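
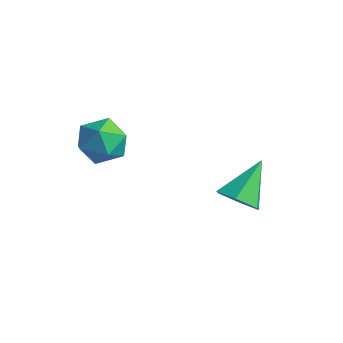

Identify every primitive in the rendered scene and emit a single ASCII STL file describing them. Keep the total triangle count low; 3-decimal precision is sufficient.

solid 
facet normal 0.262 0.832 0.489
outer loop
vertex -0.587 0.752 3.07
vertex -0.872 0.324 3.951
vertex 0.086 0.218 3.619
endloop
endfacet
facet normal 0.665 0.741 -0.094
outer loop
vertex -0.587 0.752 3.07
vertex 0.086 0.218 3.619
vertex 0.058 0.115 2.605
endloop
endfacet
facet normal 0.231 0.715 -0.659
outer loop
vertex -0.587 0.752 3.07
vertex 0.058 0.115 2.605
vertex -0.917 0.158 2.31
endloop
endfacet
facet normal -0.440 0.790 -0.427
outer loop
vertex -0.587 0.752 3.07
vertex -0.917 0.158 2.31
vertex -1.492 0.287 3.142
endloop
endfacet
facet normal -0.420 0.862 0.283
outer loop
vertex -0.587 0.752 3.07
vertex -1.492 0.287 3.142
vertex -0.872 0.324 3.951
endloop
endfacet
facet normal 0.993 0.110 -0.039
outer loop
vertex 0.058 0.115 2.605
vertex 0.086 0.218 3.619
vertex 0.172 -0.707 3.198
endloop
endfacet
facet normal 0.342 0.257 0.904
outer loop
vertex 0.086 0.218 3.619
vertex -0.872 0.324 3.951
vertex -0.403 -0.578 4.03
endloop
endfacet
facet normal -0.762 0.306 0.570
outer loop
vertex -0.872 0.324 3.951
vertex -1.492 0.287 3.142
vertex -1.378 -0.535 3.735
endloop
endfacet
facet normal -0.794 0.189 -0.578
outer loop
vertex -1.492 0.287 3.142
vertex -0.917 0.158 2.31
vertex -1.406 -0.638 2.721
endloop
endfacet
facet normal 0.292 0.068 -0.954
outer loop
vertex -0.917 0.158 2.31
vertex 0.058 0.115 2.605
vertex -0.448 -0.744 2.389
endloop
endfacet
facet normal 0.440 -0.790 0.427
outer loop
vertex -0.733 -1.172 3.27
vertex 0.172 -0.707 3.198
vertex -0.403 -0.578 4.03
endloop
endfacet
facet normal -0.231 -0.715 0.659
outer loop
vertex -0.733 -1.172 3.27
vertex -0.403 -0.578 4.03
vertex -1.378 -0.535 3.735
endloop
endfacet
facet normal -0.665 -0.741 0.094
outer loop
vertex -0.733 -1.172 3.27
vertex -1.378 -0.535 3.735
vertex -1.406 -0.638 2.721
endloop
endfacet
facet normal -0.262 -0.832 -0.489
outer loop
vertex -0.733 -1.172 3.27
vertex -1.406 -0.638 2.721
vertex -0.448 -0.744 2.389
endloop
endfacet
facet normal 0.420 -0.862 -0.283
outer loop
vertex -0.733 -1.172 3.27
vertex -0.448 -0.744 2.389
vertex 0.172 -0.707 3.198
endloop
endfacet
facet normal 0.794 -0.189 0.578
outer loop
vertex -0.403 -0.578 4.03
vertex 0.172 -0.707 3.198
vertex 0.086 0.218 3.619
endloop
endfacet
facet normal -0.292 -0.068 0.954
outer loop
vertex -1.378 -0.535 3.735
vertex -0.403 -0.578 4.03
vertex -0.872 0.324 3.951
endloop
endfacet
facet normal -0.993 -0.110 0.039
outer loop
vertex -1.406 -0.638 2.721
vertex -1.378 -0.535 3.735
vertex -1.492 0.287 3.142
endloop
endfacet
facet normal -0.342 -0.257 -0.904
outer loop
vertex -0.448 -0.744 2.389
vertex -1.406 -0.638 2.721
vertex -0.917 0.158 2.31
endloop
endfacet
facet normal 0.762 -0.306 -0.570
outer loop
vertex 0.172 -0.707 3.198
vertex -0.448 -0.744 2.389
vertex 0.058 0.115 2.605
endloop
endfacet
facet normal 0.110 -0.750 -0.653
outer loop
vertex 2.896 2.631 0.505
vertex 2.524 3.138 -0.14
vertex 3.414 3.156 -0.011
endloop
endfacet
facet normal 0.708 -0.005 0.706
outer loop
vertex 2.896 2.631 0.505
vertex 3.414 3.156 -0.011
vertex 2.316 4.562 1.1
endloop
endfacet
facet normal 0.110 -0.750 -0.652
outer loop
vertex 3.414 3.156 -0.011
vertex 2.524 3.138 -0.14
vertex 3.042 3.662 -0.656
endloop
endfacet
facet normal 0.795 0.607 0.018
outer loop
vertex 3.414 3.156 -0.011
vertex 3.042 3.662 -0.656
vertex 2.316 4.562 1.1
endloop
endfacet
facet normal 0.109 -0.750 -0.652
outer loop
vertex 3.042 3.662 -0.656
vertex 2.524 3.138 -0.14
vertex 2.152 3.644 -0.784
endloop
endfacet
facet normal 0.045 0.896 -0.441
outer loop
vertex 3.042 3.662 -0.656
vertex 2.152 3.644 -0.784
vertex 2.316 4.562 1.1
endloop
endfacet
facet normal 0.110 -0.750 -0.653
outer loop
vertex 2.152 3.644 -0.784
vertex 2.524 3.138 -0.14
vertex 1.633 3.119 -0.268
endloop
endfacet
facet normal -0.791 0.574 -0.211
outer loop
vertex 2.152 3.644 -0.784
vertex 1.633 3.119 -0.268
vertex 2.316 4.562 1.1
endloop
endfacet
facet normal 0.110 -0.750 -0.653
outer loop
vertex 1.633 3.119 -0.268
vertex 2.524 3.138 -0.14
vertex 2.005 2.613 0.376
endloop
endfacet
facet normal -0.878 -0.037 0.478
outer loop
vertex 1.633 3.119 -0.268
vertex 2.005 2.613 0.376
vertex 2.316 4.562 1.1
endloop
endfacet
facet normal 0.110 -0.750 -0.653
outer loop
vertex 2.005 2.613 0.376
vertex 2.524 3.138 -0.14
vertex 2.896 2.631 0.505
endloop
endfacet
facet normal -0.129 -0.327 0.936
outer loop
vertex 2.005 2.613 0.376
vertex 2.896 2.631 0.505
vertex 2.316 4.562 1.1
endloop
endfacet

endsolid


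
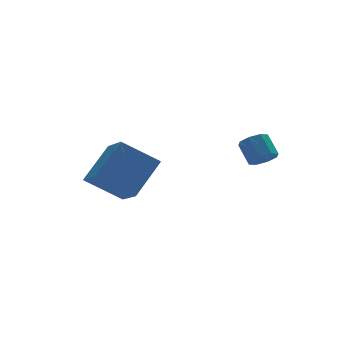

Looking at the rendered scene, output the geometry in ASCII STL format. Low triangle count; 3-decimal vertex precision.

solid 
facet normal -0.748 0.350 0.564
outer loop
vertex -2.895 1.355 0.744
vertex -2.804 2.942 -0.121
vertex -4.272 0.671 -0.657
endloop
endfacet
facet normal -0.051 -0.877 0.478
outer loop
vertex -2.836 -0.002 -1.739
vertex -2.895 1.355 0.744
vertex -4.272 0.671 -0.657
endloop
endfacet
facet normal -0.748 0.350 0.564
outer loop
vertex -4.272 0.671 -0.657
vertex -2.804 2.942 -0.121
vertex -4.181 2.258 -1.522
endloop
endfacet
facet normal -0.662 -0.329 -0.674
outer loop
vertex -4.181 2.258 -1.522
vertex -2.836 -0.002 -1.739
vertex -4.272 0.671 -0.657
endloop
endfacet
facet normal 0.662 0.329 0.674
outer loop
vertex -2.895 1.355 0.744
vertex -1.368 2.269 -1.203
vertex -2.804 2.942 -0.121
endloop
endfacet
facet normal -0.051 -0.877 0.478
outer loop
vertex -1.459 0.682 -0.338
vertex -2.895 1.355 0.744
vertex -2.836 -0.002 -1.739
endloop
endfacet
facet normal 0.662 0.329 0.674
outer loop
vertex -1.459 0.682 -0.338
vertex -1.368 2.269 -1.203
vertex -2.895 1.355 0.744
endloop
endfacet
facet normal 0.051 0.877 -0.478
outer loop
vertex -2.804 2.942 -0.121
vertex -1.368 2.269 -1.203
vertex -4.181 2.258 -1.522
endloop
endfacet
facet normal -0.662 -0.329 -0.674
outer loop
vertex -2.745 1.585 -2.604
vertex -2.836 -0.002 -1.739
vertex -4.181 2.258 -1.522
endloop
endfacet
facet normal 0.051 0.877 -0.478
outer loop
vertex -4.181 2.258 -1.522
vertex -1.368 2.269 -1.203
vertex -2.745 1.585 -2.604
endloop
endfacet
facet normal 0.748 -0.350 -0.564
outer loop
vertex -2.745 1.585 -2.604
vertex -1.459 0.682 -0.338
vertex -2.836 -0.002 -1.739
endloop
endfacet
facet normal 0.748 -0.350 -0.564
outer loop
vertex -1.368 2.269 -1.203
vertex -1.459 0.682 -0.338
vertex -2.745 1.585 -2.604
endloop
endfacet
facet normal 0.074 -0.714 -0.697
outer loop
vertex 1.644 -3.451 1.149
vertex 1.13 -3.225 0.863
vertex 1.749 -3.117 0.818
endloop
endfacet
facet normal 0.973 -0.101 0.207
outer loop
vertex 1.644 -3.451 1.149
vertex 1.749 -3.117 0.818
vertex 1.564 -2.681 1.902
endloop
endfacet
facet normal 0.973 -0.101 0.207
outer loop
vertex 1.564 -2.681 1.902
vertex 1.749 -3.117 0.818
vertex 1.669 -2.347 1.572
endloop
endfacet
facet normal -0.074 0.713 0.698
outer loop
vertex 1.564 -2.681 1.902
vertex 1.669 -2.347 1.572
vertex 1.05 -2.455 1.617
endloop
endfacet
facet normal 0.074 -0.713 -0.698
outer loop
vertex 1.749 -3.117 0.818
vertex 1.13 -3.225 0.863
vertex 1.492 -2.846 0.514
endloop
endfacet
facet normal 0.842 0.419 -0.339
outer loop
vertex 1.749 -3.117 0.818
vertex 1.492 -2.846 0.514
vertex 1.669 -2.347 1.572
endloop
endfacet
facet normal 0.843 0.418 -0.338
outer loop
vertex 1.669 -2.347 1.572
vertex 1.492 -2.846 0.514
vertex 1.412 -2.076 1.267
endloop
endfacet
facet normal -0.074 0.714 0.696
outer loop
vertex 1.669 -2.347 1.572
vertex 1.412 -2.076 1.267
vertex 1.05 -2.455 1.617
endloop
endfacet
facet normal 0.074 -0.713 -0.697
outer loop
vertex 1.492 -2.846 0.514
vertex 1.13 -3.225 0.863
vertex 1.022 -2.797 0.414
endloop
endfacet
facet normal 0.218 0.694 -0.686
outer loop
vertex 1.492 -2.846 0.514
vertex 1.022 -2.797 0.414
vertex 1.412 -2.076 1.267
endloop
endfacet
facet normal 0.219 0.694 -0.686
outer loop
vertex 1.412 -2.076 1.267
vertex 1.022 -2.797 0.414
vertex 0.943 -2.027 1.167
endloop
endfacet
facet normal -0.074 0.714 0.696
outer loop
vertex 1.412 -2.076 1.267
vertex 0.943 -2.027 1.167
vertex 1.05 -2.455 1.617
endloop
endfacet
facet normal 0.073 -0.713 -0.697
outer loop
vertex 1.022 -2.797 0.414
vertex 1.13 -3.225 0.863
vertex 0.616 -2.999 0.578
endloop
endfacet
facet normal -0.535 0.562 -0.631
outer loop
vertex 1.022 -2.797 0.414
vertex 0.616 -2.999 0.578
vertex 0.943 -2.027 1.167
endloop
endfacet
facet normal -0.534 0.562 -0.632
outer loop
vertex 0.943 -2.027 1.167
vertex 0.616 -2.999 0.578
vertex 0.536 -2.229 1.331
endloop
endfacet
facet normal -0.074 0.714 0.696
outer loop
vertex 0.943 -2.027 1.167
vertex 0.536 -2.229 1.331
vertex 1.05 -2.455 1.617
endloop
endfacet
facet normal 0.074 -0.713 -0.698
outer loop
vertex 0.616 -2.999 0.578
vertex 1.13 -3.225 0.863
vertex 0.511 -3.333 0.908
endloop
endfacet
facet normal -0.973 0.101 -0.207
outer loop
vertex 0.616 -2.999 0.578
vertex 0.511 -3.333 0.908
vertex 0.536 -2.229 1.331
endloop
endfacet
facet normal -0.973 0.101 -0.207
outer loop
vertex 0.536 -2.229 1.331
vertex 0.511 -3.333 0.908
vertex 0.431 -2.563 1.662
endloop
endfacet
facet normal -0.074 0.714 0.697
outer loop
vertex 0.536 -2.229 1.331
vertex 0.431 -2.563 1.662
vertex 1.05 -2.455 1.617
endloop
endfacet
facet normal 0.074 -0.714 -0.696
outer loop
vertex 0.511 -3.333 0.908
vertex 1.13 -3.225 0.863
vertex 0.768 -3.604 1.213
endloop
endfacet
facet normal -0.843 -0.419 0.338
outer loop
vertex 0.511 -3.333 0.908
vertex 0.768 -3.604 1.213
vertex 0.431 -2.563 1.662
endloop
endfacet
facet normal -0.842 -0.419 0.339
outer loop
vertex 0.431 -2.563 1.662
vertex 0.768 -3.604 1.213
vertex 0.688 -2.834 1.966
endloop
endfacet
facet normal -0.074 0.713 0.698
outer loop
vertex 0.431 -2.563 1.662
vertex 0.688 -2.834 1.966
vertex 1.05 -2.455 1.617
endloop
endfacet
facet normal 0.074 -0.714 -0.696
outer loop
vertex 0.768 -3.604 1.213
vertex 1.13 -3.225 0.863
vertex 1.237 -3.653 1.313
endloop
endfacet
facet normal -0.219 -0.694 0.686
outer loop
vertex 0.768 -3.604 1.213
vertex 1.237 -3.653 1.313
vertex 0.688 -2.834 1.966
endloop
endfacet
facet normal -0.218 -0.694 0.686
outer loop
vertex 0.688 -2.834 1.966
vertex 1.237 -3.653 1.313
vertex 1.158 -2.883 2.066
endloop
endfacet
facet normal -0.074 0.713 0.697
outer loop
vertex 0.688 -2.834 1.966
vertex 1.158 -2.883 2.066
vertex 1.05 -2.455 1.617
endloop
endfacet
facet normal 0.074 -0.714 -0.696
outer loop
vertex 1.237 -3.653 1.313
vertex 1.13 -3.225 0.863
vertex 1.644 -3.451 1.149
endloop
endfacet
facet normal 0.534 -0.563 0.631
outer loop
vertex 1.237 -3.653 1.313
vertex 1.644 -3.451 1.149
vertex 1.158 -2.883 2.066
endloop
endfacet
facet normal 0.535 -0.562 0.631
outer loop
vertex 1.158 -2.883 2.066
vertex 1.644 -3.451 1.149
vertex 1.564 -2.681 1.902
endloop
endfacet
facet normal -0.073 0.713 0.697
outer loop
vertex 1.158 -2.883 2.066
vertex 1.564 -2.681 1.902
vertex 1.05 -2.455 1.617
endloop
endfacet

endsolid


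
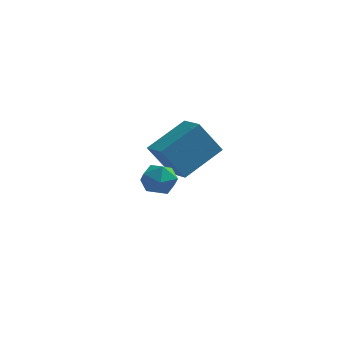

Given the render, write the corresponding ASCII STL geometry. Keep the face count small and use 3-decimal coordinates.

solid 
facet normal -0.897 -0.440 -0.043
outer loop
vertex 3.042 -2.224 2.195
vertex 3.389 -2.917 2.048
vertex 3.246 -2.698 2.792
endloop
endfacet
facet normal -0.908 0.117 0.403
outer loop
vertex 3.042 -2.224 2.195
vertex 3.246 -2.698 2.792
vertex 3.37 -1.92 2.845
endloop
endfacet
facet normal -0.717 0.696 0.036
outer loop
vertex 3.042 -2.224 2.195
vertex 3.37 -1.92 2.845
vertex 3.588 -1.659 2.134
endloop
endfacet
facet normal -0.587 0.499 -0.637
outer loop
vertex 3.042 -2.224 2.195
vertex 3.588 -1.659 2.134
vertex 3.6 -2.275 1.641
endloop
endfacet
facet normal -0.699 -0.205 -0.685
outer loop
vertex 3.042 -2.224 2.195
vertex 3.6 -2.275 1.641
vertex 3.389 -2.917 2.048
endloop
endfacet
facet normal -0.416 0.004 0.909
outer loop
vertex 3.37 -1.92 2.845
vertex 3.246 -2.698 2.792
vertex 3.92 -2.425 3.099
endloop
endfacet
facet normal -0.398 -0.898 0.188
outer loop
vertex 3.246 -2.698 2.792
vertex 3.389 -2.917 2.048
vertex 3.932 -3.041 2.606
endloop
endfacet
facet normal -0.079 -0.515 -0.853
outer loop
vertex 3.389 -2.917 2.048
vertex 3.6 -2.275 1.641
vertex 4.15 -2.78 1.895
endloop
endfacet
facet normal 0.101 0.623 -0.776
outer loop
vertex 3.6 -2.275 1.641
vertex 3.588 -1.659 2.134
vertex 4.274 -2.002 1.948
endloop
endfacet
facet normal -0.107 0.944 0.314
outer loop
vertex 3.588 -1.659 2.134
vertex 3.37 -1.92 2.845
vertex 4.131 -1.783 2.692
endloop
endfacet
facet normal 0.587 -0.499 0.637
outer loop
vertex 4.478 -2.476 2.545
vertex 3.92 -2.425 3.099
vertex 3.932 -3.041 2.606
endloop
endfacet
facet normal 0.717 -0.696 -0.036
outer loop
vertex 4.478 -2.476 2.545
vertex 3.932 -3.041 2.606
vertex 4.15 -2.78 1.895
endloop
endfacet
facet normal 0.908 -0.117 -0.403
outer loop
vertex 4.478 -2.476 2.545
vertex 4.15 -2.78 1.895
vertex 4.274 -2.002 1.948
endloop
endfacet
facet normal 0.897 0.440 0.043
outer loop
vertex 4.478 -2.476 2.545
vertex 4.274 -2.002 1.948
vertex 4.131 -1.783 2.692
endloop
endfacet
facet normal 0.699 0.205 0.685
outer loop
vertex 4.478 -2.476 2.545
vertex 4.131 -1.783 2.692
vertex 3.92 -2.425 3.099
endloop
endfacet
facet normal -0.101 -0.623 0.776
outer loop
vertex 3.932 -3.041 2.606
vertex 3.92 -2.425 3.099
vertex 3.246 -2.698 2.792
endloop
endfacet
facet normal 0.107 -0.944 -0.314
outer loop
vertex 4.15 -2.78 1.895
vertex 3.932 -3.041 2.606
vertex 3.389 -2.917 2.048
endloop
endfacet
facet normal 0.416 -0.004 -0.909
outer loop
vertex 4.274 -2.002 1.948
vertex 4.15 -2.78 1.895
vertex 3.6 -2.275 1.641
endloop
endfacet
facet normal 0.398 0.898 -0.188
outer loop
vertex 4.131 -1.783 2.692
vertex 4.274 -2.002 1.948
vertex 3.588 -1.659 2.134
endloop
endfacet
facet normal 0.079 0.515 0.853
outer loop
vertex 3.92 -2.425 3.099
vertex 4.131 -1.783 2.692
vertex 3.37 -1.92 2.845
endloop
endfacet
facet normal -0.537 -0.089 0.839
outer loop
vertex 3.239 0.865 2.014
vertex 4.488 2.192 2.954
vertex 2.504 1.82 1.644
endloop
endfacet
facet normal -0.610 -0.647 -0.458
outer loop
vertex 3.412 1.968 0.226
vertex 3.239 0.865 2.014
vertex 2.504 1.82 1.644
endloop
endfacet
facet normal -0.537 -0.088 0.839
outer loop
vertex 2.504 1.82 1.644
vertex 4.488 2.192 2.954
vertex 3.753 3.146 2.583
endloop
endfacet
facet normal -0.583 0.757 -0.294
outer loop
vertex 3.753 3.146 2.583
vertex 3.412 1.968 0.226
vertex 2.504 1.82 1.644
endloop
endfacet
facet normal 0.583 -0.757 0.294
outer loop
vertex 3.239 0.865 2.014
vertex 5.396 2.34 1.536
vertex 4.488 2.192 2.954
endloop
endfacet
facet normal -0.609 -0.647 -0.458
outer loop
vertex 4.147 1.014 0.597
vertex 3.239 0.865 2.014
vertex 3.412 1.968 0.226
endloop
endfacet
facet normal 0.583 -0.757 0.294
outer loop
vertex 4.147 1.014 0.597
vertex 5.396 2.34 1.536
vertex 3.239 0.865 2.014
endloop
endfacet
facet normal 0.609 0.647 0.458
outer loop
vertex 4.488 2.192 2.954
vertex 5.396 2.34 1.536
vertex 3.753 3.146 2.583
endloop
endfacet
facet normal -0.583 0.757 -0.294
outer loop
vertex 4.661 3.295 1.166
vertex 3.412 1.968 0.226
vertex 3.753 3.146 2.583
endloop
endfacet
facet normal 0.609 0.647 0.459
outer loop
vertex 3.753 3.146 2.583
vertex 5.396 2.34 1.536
vertex 4.661 3.295 1.166
endloop
endfacet
facet normal 0.538 0.088 -0.839
outer loop
vertex 4.661 3.295 1.166
vertex 4.147 1.014 0.597
vertex 3.412 1.968 0.226
endloop
endfacet
facet normal 0.537 0.088 -0.839
outer loop
vertex 5.396 2.34 1.536
vertex 4.147 1.014 0.597
vertex 4.661 3.295 1.166
endloop
endfacet

endsolid


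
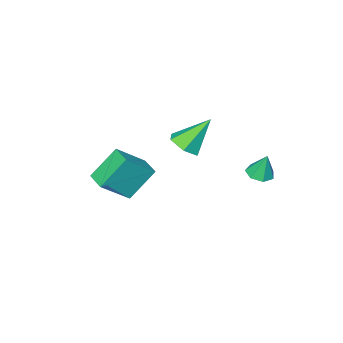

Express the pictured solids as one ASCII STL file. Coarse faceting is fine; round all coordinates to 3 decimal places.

solid 
facet normal 0.556 -0.294 -0.777
outer loop
vertex -1.665 -2.765 -2.406
vertex -2.376 -2.548 -2.997
vertex -1.724 -1.893 -2.778
endloop
endfacet
facet normal 0.569 0.355 0.742
outer loop
vertex -1.665 -2.765 -2.406
vertex -1.724 -1.893 -2.778
vertex -3.544 -1.932 -1.363
endloop
endfacet
facet normal 0.556 -0.293 -0.778
outer loop
vertex -1.724 -1.893 -2.778
vertex -2.376 -2.548 -2.997
vertex -2.436 -1.676 -3.368
endloop
endfacet
facet normal 0.133 0.971 0.197
outer loop
vertex -1.724 -1.893 -2.778
vertex -2.436 -1.676 -3.368
vertex -3.544 -1.932 -1.363
endloop
endfacet
facet normal 0.556 -0.293 -0.778
outer loop
vertex -2.436 -1.676 -3.368
vertex -2.376 -2.548 -2.997
vertex -3.088 -2.331 -3.587
endloop
endfacet
facet normal -0.639 0.723 -0.261
outer loop
vertex -2.436 -1.676 -3.368
vertex -3.088 -2.331 -3.587
vertex -3.544 -1.932 -1.363
endloop
endfacet
facet normal 0.555 -0.294 -0.778
outer loop
vertex -3.088 -2.331 -3.587
vertex -2.376 -2.548 -2.997
vertex -3.029 -3.203 -3.215
endloop
endfacet
facet normal -0.975 -0.140 -0.175
outer loop
vertex -3.088 -2.331 -3.587
vertex -3.029 -3.203 -3.215
vertex -3.544 -1.932 -1.363
endloop
endfacet
facet normal 0.555 -0.294 -0.778
outer loop
vertex -3.029 -3.203 -3.215
vertex -2.376 -2.548 -2.997
vertex -2.317 -3.421 -2.625
endloop
endfacet
facet normal -0.538 -0.757 0.370
outer loop
vertex -3.029 -3.203 -3.215
vertex -2.317 -3.421 -2.625
vertex -3.544 -1.932 -1.363
endloop
endfacet
facet normal 0.556 -0.294 -0.777
outer loop
vertex -2.317 -3.421 -2.625
vertex -2.376 -2.548 -2.997
vertex -1.665 -2.765 -2.406
endloop
endfacet
facet normal 0.234 -0.509 0.828
outer loop
vertex -2.317 -3.421 -2.625
vertex -1.665 -2.765 -2.406
vertex -3.544 -1.932 -1.363
endloop
endfacet
facet normal 0.080 -0.263 -0.962
outer loop
vertex -2.116 3.174 -2.528
vertex -2.486 2.571 -2.394
vertex -2.736 3.216 -2.591
endloop
endfacet
facet normal 0.048 0.982 0.183
outer loop
vertex -2.116 3.174 -2.528
vertex -2.736 3.216 -2.591
vertex -2.594 2.929 -1.086
endloop
endfacet
facet normal 0.080 -0.263 -0.962
outer loop
vertex -2.736 3.216 -2.591
vertex -2.486 2.571 -2.394
vertex -3.168 2.773 -2.506
endloop
endfacet
facet normal -0.682 0.704 0.199
outer loop
vertex -2.736 3.216 -2.591
vertex -3.168 2.773 -2.506
vertex -2.594 2.929 -1.086
endloop
endfacet
facet normal 0.080 -0.263 -0.961
outer loop
vertex -3.168 2.773 -2.506
vertex -2.486 2.571 -2.394
vertex -3.086 2.177 -2.336
endloop
endfacet
facet normal -0.926 -0.020 0.377
outer loop
vertex -3.168 2.773 -2.506
vertex -3.086 2.177 -2.336
vertex -2.594 2.929 -1.086
endloop
endfacet
facet normal 0.081 -0.264 -0.961
outer loop
vertex -3.086 2.177 -2.336
vertex -2.486 2.571 -2.394
vertex -2.552 1.878 -2.209
endloop
endfacet
facet normal -0.498 -0.642 0.582
outer loop
vertex -3.086 2.177 -2.336
vertex -2.552 1.878 -2.209
vertex -2.594 2.929 -1.086
endloop
endfacet
facet normal 0.079 -0.264 -0.961
outer loop
vertex -2.552 1.878 -2.209
vertex -2.486 2.571 -2.394
vertex -1.968 2.101 -2.222
endloop
endfacet
facet normal 0.280 -0.696 0.661
outer loop
vertex -2.552 1.878 -2.209
vertex -1.968 2.101 -2.222
vertex -2.594 2.929 -1.086
endloop
endfacet
facet normal 0.080 -0.264 -0.961
outer loop
vertex -1.968 2.101 -2.222
vertex -2.486 2.571 -2.394
vertex -1.774 2.678 -2.364
endloop
endfacet
facet normal 0.821 -0.140 0.554
outer loop
vertex -1.968 2.101 -2.222
vertex -1.774 2.678 -2.364
vertex -2.594 2.929 -1.086
endloop
endfacet
facet normal 0.080 -0.263 -0.962
outer loop
vertex -1.774 2.678 -2.364
vertex -2.486 2.571 -2.394
vertex -2.116 3.174 -2.528
endloop
endfacet
facet normal 0.717 0.607 0.341
outer loop
vertex -1.774 2.678 -2.364
vertex -2.116 3.174 -2.528
vertex -2.594 2.929 -1.086
endloop
endfacet
facet normal -0.627 0.196 0.754
outer loop
vertex 2.711 -1.643 -0.476
vertex 3.042 -0.532 -0.49
vertex 1.297 -1.239 -1.757
endloop
endfacet
facet normal -0.285 -0.958 0.013
outer loop
vertex 2.538 -1.628 -3.25
vertex 2.711 -1.643 -0.476
vertex 1.297 -1.239 -1.757
endloop
endfacet
facet normal -0.627 0.196 0.754
outer loop
vertex 1.297 -1.239 -1.757
vertex 3.042 -0.532 -0.49
vertex 1.628 -0.127 -1.771
endloop
endfacet
facet normal -0.725 0.208 -0.657
outer loop
vertex 1.628 -0.127 -1.771
vertex 2.538 -1.628 -3.25
vertex 1.297 -1.239 -1.757
endloop
endfacet
facet normal 0.725 -0.208 0.657
outer loop
vertex 2.711 -1.643 -0.476
vertex 4.283 -0.921 -1.983
vertex 3.042 -0.532 -0.49
endloop
endfacet
facet normal -0.286 -0.958 0.013
outer loop
vertex 3.952 -2.033 -1.969
vertex 2.711 -1.643 -0.476
vertex 2.538 -1.628 -3.25
endloop
endfacet
facet normal 0.725 -0.208 0.657
outer loop
vertex 3.952 -2.033 -1.969
vertex 4.283 -0.921 -1.983
vertex 2.711 -1.643 -0.476
endloop
endfacet
facet normal 0.286 0.958 -0.012
outer loop
vertex 3.042 -0.532 -0.49
vertex 4.283 -0.921 -1.983
vertex 1.628 -0.127 -1.771
endloop
endfacet
facet normal -0.725 0.208 -0.657
outer loop
vertex 2.869 -0.517 -3.264
vertex 2.538 -1.628 -3.25
vertex 1.628 -0.127 -1.771
endloop
endfacet
facet normal 0.286 0.958 -0.013
outer loop
vertex 1.628 -0.127 -1.771
vertex 4.283 -0.921 -1.983
vertex 2.869 -0.517 -3.264
endloop
endfacet
facet normal 0.627 -0.196 -0.754
outer loop
vertex 2.869 -0.517 -3.264
vertex 3.952 -2.033 -1.969
vertex 2.538 -1.628 -3.25
endloop
endfacet
facet normal 0.627 -0.196 -0.754
outer loop
vertex 4.283 -0.921 -1.983
vertex 3.952 -2.033 -1.969
vertex 2.869 -0.517 -3.264
endloop
endfacet

endsolid


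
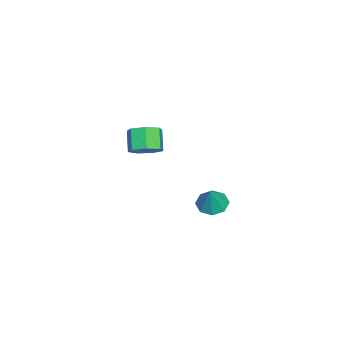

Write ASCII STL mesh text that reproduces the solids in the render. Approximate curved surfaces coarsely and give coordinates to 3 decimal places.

solid 
facet normal -0.495 -0.030 -0.868
outer loop
vertex 3.948 1.905 0.017
vertex 3.306 2.377 0.367
vertex 4.042 2.56 -0.059
endloop
endfacet
facet normal 0.989 -0.145 -0.029
outer loop
vertex 3.948 1.905 0.017
vertex 4.042 2.56 -0.059
vertex 4.074 2.423 1.713
endloop
endfacet
facet normal -0.495 -0.030 -0.868
outer loop
vertex 4.042 2.56 -0.059
vertex 3.306 2.377 0.367
vertex 3.705 3.107 0.114
endloop
endfacet
facet normal 0.855 0.519 0.025
outer loop
vertex 4.042 2.56 -0.059
vertex 3.705 3.107 0.114
vertex 4.074 2.423 1.713
endloop
endfacet
facet normal -0.496 -0.030 -0.868
outer loop
vertex 3.705 3.107 0.114
vertex 3.306 2.377 0.367
vertex 3.134 3.227 0.436
endloop
endfacet
facet normal 0.354 0.887 0.298
outer loop
vertex 3.705 3.107 0.114
vertex 3.134 3.227 0.436
vertex 4.074 2.423 1.713
endloop
endfacet
facet normal -0.495 -0.030 -0.868
outer loop
vertex 3.134 3.227 0.436
vertex 3.306 2.377 0.367
vertex 2.664 2.848 0.717
endloop
endfacet
facet normal -0.222 0.743 0.631
outer loop
vertex 3.134 3.227 0.436
vertex 2.664 2.848 0.717
vertex 4.074 2.423 1.713
endloop
endfacet
facet normal -0.495 -0.030 -0.868
outer loop
vertex 2.664 2.848 0.717
vertex 3.306 2.377 0.367
vertex 2.57 2.193 0.793
endloop
endfacet
facet normal -0.533 0.173 0.828
outer loop
vertex 2.664 2.848 0.717
vertex 2.57 2.193 0.793
vertex 4.074 2.423 1.713
endloop
endfacet
facet normal -0.495 -0.031 -0.868
outer loop
vertex 2.57 2.193 0.793
vertex 3.306 2.377 0.367
vertex 2.908 1.646 0.62
endloop
endfacet
facet normal -0.399 -0.491 0.774
outer loop
vertex 2.57 2.193 0.793
vertex 2.908 1.646 0.62
vertex 4.074 2.423 1.713
endloop
endfacet
facet normal -0.496 -0.030 -0.868
outer loop
vertex 2.908 1.646 0.62
vertex 3.306 2.377 0.367
vertex 3.478 1.527 0.298
endloop
endfacet
facet normal 0.103 -0.859 0.501
outer loop
vertex 2.908 1.646 0.62
vertex 3.478 1.527 0.298
vertex 4.074 2.423 1.713
endloop
endfacet
facet normal -0.495 -0.030 -0.868
outer loop
vertex 3.478 1.527 0.298
vertex 3.306 2.377 0.367
vertex 3.948 1.905 0.017
endloop
endfacet
facet normal 0.677 -0.716 0.169
outer loop
vertex 3.478 1.527 0.298
vertex 3.948 1.905 0.017
vertex 4.074 2.423 1.713
endloop
endfacet
facet normal 0.617 0.214 -0.757
outer loop
vertex -2.392 -3.522 0.026
vertex -3.086 -2.943 -0.376
vertex -2.378 -2.698 0.27
endloop
endfacet
facet normal 0.787 -0.188 0.588
outer loop
vertex -2.392 -3.522 0.026
vertex -2.378 -2.698 0.27
vertex -3.299 -3.836 1.139
endloop
endfacet
facet normal 0.787 -0.188 0.588
outer loop
vertex -3.299 -3.836 1.139
vertex -2.378 -2.698 0.27
vertex -3.285 -3.013 1.383
endloop
endfacet
facet normal -0.617 -0.214 0.757
outer loop
vertex -3.299 -3.836 1.139
vertex -3.285 -3.013 1.383
vertex -3.994 -3.257 0.736
endloop
endfacet
facet normal 0.617 0.213 -0.757
outer loop
vertex -2.378 -2.698 0.27
vertex -3.086 -2.943 -0.376
vertex -2.897 -2.059 0.027
endloop
endfacet
facet normal 0.503 0.633 0.589
outer loop
vertex -2.378 -2.698 0.27
vertex -2.897 -2.059 0.027
vertex -3.285 -3.013 1.383
endloop
endfacet
facet normal 0.503 0.632 0.589
outer loop
vertex -3.285 -3.013 1.383
vertex -2.897 -2.059 0.027
vertex -3.805 -2.373 1.14
endloop
endfacet
facet normal -0.617 -0.214 0.757
outer loop
vertex -3.285 -3.013 1.383
vertex -3.805 -2.373 1.14
vertex -3.994 -3.257 0.736
endloop
endfacet
facet normal 0.617 0.213 -0.757
outer loop
vertex -2.897 -2.059 0.027
vertex -3.086 -2.943 -0.376
vertex -3.559 -2.085 -0.52
endloop
endfacet
facet normal -0.159 0.976 0.146
outer loop
vertex -2.897 -2.059 0.027
vertex -3.559 -2.085 -0.52
vertex -3.805 -2.373 1.14
endloop
endfacet
facet normal -0.159 0.976 0.146
outer loop
vertex -3.805 -2.373 1.14
vertex -3.559 -2.085 -0.52
vertex -4.467 -2.399 0.593
endloop
endfacet
facet normal -0.617 -0.214 0.757
outer loop
vertex -3.805 -2.373 1.14
vertex -4.467 -2.399 0.593
vertex -3.994 -3.257 0.736
endloop
endfacet
facet normal 0.618 0.213 -0.757
outer loop
vertex -3.559 -2.085 -0.52
vertex -3.086 -2.943 -0.376
vertex -3.865 -2.757 -0.959
endloop
endfacet
facet normal -0.701 0.585 -0.407
outer loop
vertex -3.559 -2.085 -0.52
vertex -3.865 -2.757 -0.959
vertex -4.467 -2.399 0.593
endloop
endfacet
facet normal -0.702 0.584 -0.407
outer loop
vertex -4.467 -2.399 0.593
vertex -3.865 -2.757 -0.959
vertex -4.772 -3.072 0.154
endloop
endfacet
facet normal -0.617 -0.214 0.757
outer loop
vertex -4.467 -2.399 0.593
vertex -4.772 -3.072 0.154
vertex -3.994 -3.257 0.736
endloop
endfacet
facet normal 0.618 0.215 -0.757
outer loop
vertex -3.865 -2.757 -0.959
vertex -3.086 -2.943 -0.376
vertex -3.584 -3.569 -0.96
endloop
endfacet
facet normal -0.716 -0.247 -0.653
outer loop
vertex -3.865 -2.757 -0.959
vertex -3.584 -3.569 -0.96
vertex -4.772 -3.072 0.154
endloop
endfacet
facet normal -0.716 -0.246 -0.653
outer loop
vertex -4.772 -3.072 0.154
vertex -3.584 -3.569 -0.96
vertex -4.492 -3.883 0.153
endloop
endfacet
facet normal -0.617 -0.214 0.757
outer loop
vertex -4.772 -3.072 0.154
vertex -4.492 -3.883 0.153
vertex -3.994 -3.257 0.736
endloop
endfacet
facet normal 0.618 0.214 -0.756
outer loop
vertex -3.584 -3.569 -0.96
vertex -3.086 -2.943 -0.376
vertex -2.929 -3.909 -0.521
endloop
endfacet
facet normal -0.191 -0.893 -0.407
outer loop
vertex -3.584 -3.569 -0.96
vertex -2.929 -3.909 -0.521
vertex -4.492 -3.883 0.153
endloop
endfacet
facet normal -0.191 -0.893 -0.408
outer loop
vertex -4.492 -3.883 0.153
vertex -2.929 -3.909 -0.521
vertex -3.836 -4.224 0.592
endloop
endfacet
facet normal -0.618 -0.214 0.757
outer loop
vertex -4.492 -3.883 0.153
vertex -3.836 -4.224 0.592
vertex -3.994 -3.257 0.736
endloop
endfacet
facet normal 0.617 0.214 -0.757
outer loop
vertex -2.929 -3.909 -0.521
vertex -3.086 -2.943 -0.376
vertex -2.392 -3.522 0.026
endloop
endfacet
facet normal 0.478 -0.867 0.144
outer loop
vertex -2.929 -3.909 -0.521
vertex -2.392 -3.522 0.026
vertex -3.836 -4.224 0.592
endloop
endfacet
facet normal 0.478 -0.866 0.145
outer loop
vertex -3.836 -4.224 0.592
vertex -2.392 -3.522 0.026
vertex -3.299 -3.836 1.139
endloop
endfacet
facet normal -0.617 -0.214 0.757
outer loop
vertex -3.836 -4.224 0.592
vertex -3.299 -3.836 1.139
vertex -3.994 -3.257 0.736
endloop
endfacet

endsolid


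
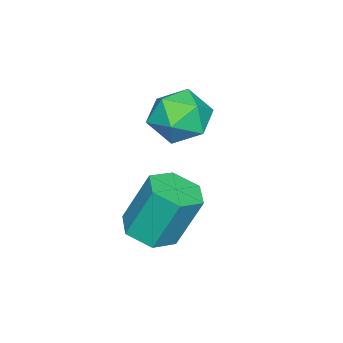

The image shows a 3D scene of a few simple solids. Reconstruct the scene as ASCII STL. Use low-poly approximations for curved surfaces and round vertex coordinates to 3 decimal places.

solid 
facet normal -0.045 0.972 0.232
outer loop
vertex -2.097 -2.778 2.108
vertex -2.958 -2.901 2.454
vertex -2.211 -2.999 3.01
endloop
endfacet
facet normal 0.627 0.734 0.259
outer loop
vertex -2.097 -2.778 2.108
vertex -2.211 -2.999 3.01
vertex -1.531 -3.404 2.511
endloop
endfacet
facet normal 0.794 0.471 -0.384
outer loop
vertex -2.097 -2.778 2.108
vertex -1.531 -3.404 2.511
vertex -1.857 -3.557 1.648
endloop
endfacet
facet normal 0.225 0.546 -0.807
outer loop
vertex -2.097 -2.778 2.108
vertex -1.857 -3.557 1.648
vertex -2.739 -3.246 1.612
endloop
endfacet
facet normal -0.294 0.855 -0.427
outer loop
vertex -2.097 -2.778 2.108
vertex -2.739 -3.246 1.612
vertex -2.958 -2.901 2.454
endloop
endfacet
facet normal 0.654 0.200 0.729
outer loop
vertex -1.531 -3.404 2.511
vertex -2.211 -2.999 3.01
vertex -2.041 -3.914 3.108
endloop
endfacet
facet normal -0.435 0.583 0.687
outer loop
vertex -2.211 -2.999 3.01
vertex -2.958 -2.901 2.454
vertex -2.923 -3.603 3.072
endloop
endfacet
facet normal -0.837 0.394 -0.379
outer loop
vertex -2.958 -2.901 2.454
vertex -2.739 -3.246 1.612
vertex -3.249 -3.756 2.209
endloop
endfacet
facet normal 0.003 -0.106 -0.994
outer loop
vertex -2.739 -3.246 1.612
vertex -1.857 -3.557 1.648
vertex -2.569 -4.161 1.71
endloop
endfacet
facet normal 0.924 -0.226 -0.309
outer loop
vertex -1.857 -3.557 1.648
vertex -1.531 -3.404 2.511
vertex -1.822 -4.259 2.266
endloop
endfacet
facet normal -0.225 -0.546 0.807
outer loop
vertex -2.683 -4.382 2.612
vertex -2.041 -3.914 3.108
vertex -2.923 -3.603 3.072
endloop
endfacet
facet normal -0.794 -0.471 0.384
outer loop
vertex -2.683 -4.382 2.612
vertex -2.923 -3.603 3.072
vertex -3.249 -3.756 2.209
endloop
endfacet
facet normal -0.627 -0.734 -0.259
outer loop
vertex -2.683 -4.382 2.612
vertex -3.249 -3.756 2.209
vertex -2.569 -4.161 1.71
endloop
endfacet
facet normal 0.045 -0.972 -0.232
outer loop
vertex -2.683 -4.382 2.612
vertex -2.569 -4.161 1.71
vertex -1.822 -4.259 2.266
endloop
endfacet
facet normal 0.294 -0.855 0.427
outer loop
vertex -2.683 -4.382 2.612
vertex -1.822 -4.259 2.266
vertex -2.041 -3.914 3.108
endloop
endfacet
facet normal -0.003 0.106 0.994
outer loop
vertex -2.923 -3.603 3.072
vertex -2.041 -3.914 3.108
vertex -2.211 -2.999 3.01
endloop
endfacet
facet normal -0.924 0.226 0.309
outer loop
vertex -3.249 -3.756 2.209
vertex -2.923 -3.603 3.072
vertex -2.958 -2.901 2.454
endloop
endfacet
facet normal -0.654 -0.200 -0.729
outer loop
vertex -2.569 -4.161 1.71
vertex -3.249 -3.756 2.209
vertex -2.739 -3.246 1.612
endloop
endfacet
facet normal 0.435 -0.583 -0.687
outer loop
vertex -1.822 -4.259 2.266
vertex -2.569 -4.161 1.71
vertex -1.857 -3.557 1.648
endloop
endfacet
facet normal 0.837 -0.394 0.379
outer loop
vertex -2.041 -3.914 3.108
vertex -1.822 -4.259 2.266
vertex -1.531 -3.404 2.511
endloop
endfacet
facet normal 0.147 -0.368 -0.918
outer loop
vertex 0.909 -2.713 -0.174
vertex 0.255 -3.133 -0.11
vertex 0.228 -2.411 -0.404
endloop
endfacet
facet normal 0.464 0.845 -0.265
outer loop
vertex 0.909 -2.713 -0.174
vertex 0.228 -2.411 -0.404
vertex 0.659 -2.087 1.386
endloop
endfacet
facet normal 0.464 0.845 -0.265
outer loop
vertex 0.659 -2.087 1.386
vertex 0.228 -2.411 -0.404
vertex -0.022 -1.785 1.156
endloop
endfacet
facet normal -0.147 0.368 0.918
outer loop
vertex 0.659 -2.087 1.386
vertex -0.022 -1.785 1.156
vertex 0.005 -2.507 1.45
endloop
endfacet
facet normal 0.147 -0.368 -0.918
outer loop
vertex 0.228 -2.411 -0.404
vertex 0.255 -3.133 -0.11
vertex -0.426 -2.831 -0.34
endloop
endfacet
facet normal -0.525 0.758 -0.388
outer loop
vertex 0.228 -2.411 -0.404
vertex -0.426 -2.831 -0.34
vertex -0.022 -1.785 1.156
endloop
endfacet
facet normal -0.525 0.758 -0.388
outer loop
vertex -0.022 -1.785 1.156
vertex -0.426 -2.831 -0.34
vertex -0.676 -2.205 1.22
endloop
endfacet
facet normal -0.147 0.368 0.918
outer loop
vertex -0.022 -1.785 1.156
vertex -0.676 -2.205 1.22
vertex 0.005 -2.507 1.45
endloop
endfacet
facet normal 0.147 -0.368 -0.918
outer loop
vertex -0.426 -2.831 -0.34
vertex 0.255 -3.133 -0.11
vertex -0.399 -3.553 -0.046
endloop
endfacet
facet normal -0.989 -0.087 -0.123
outer loop
vertex -0.426 -2.831 -0.34
vertex -0.399 -3.553 -0.046
vertex -0.676 -2.205 1.22
endloop
endfacet
facet normal -0.989 -0.087 -0.123
outer loop
vertex -0.676 -2.205 1.22
vertex -0.399 -3.553 -0.046
vertex -0.649 -2.927 1.514
endloop
endfacet
facet normal -0.147 0.368 0.918
outer loop
vertex -0.676 -2.205 1.22
vertex -0.649 -2.927 1.514
vertex 0.005 -2.507 1.45
endloop
endfacet
facet normal 0.147 -0.368 -0.918
outer loop
vertex -0.399 -3.553 -0.046
vertex 0.255 -3.133 -0.11
vertex 0.282 -3.855 0.184
endloop
endfacet
facet normal -0.464 -0.845 0.265
outer loop
vertex -0.399 -3.553 -0.046
vertex 0.282 -3.855 0.184
vertex -0.649 -2.927 1.514
endloop
endfacet
facet normal -0.464 -0.845 0.265
outer loop
vertex -0.649 -2.927 1.514
vertex 0.282 -3.855 0.184
vertex 0.032 -3.229 1.744
endloop
endfacet
facet normal -0.147 0.368 0.918
outer loop
vertex -0.649 -2.927 1.514
vertex 0.032 -3.229 1.744
vertex 0.005 -2.507 1.45
endloop
endfacet
facet normal 0.147 -0.368 -0.918
outer loop
vertex 0.282 -3.855 0.184
vertex 0.255 -3.133 -0.11
vertex 0.936 -3.435 0.12
endloop
endfacet
facet normal 0.525 -0.758 0.388
outer loop
vertex 0.282 -3.855 0.184
vertex 0.936 -3.435 0.12
vertex 0.032 -3.229 1.744
endloop
endfacet
facet normal 0.525 -0.758 0.388
outer loop
vertex 0.032 -3.229 1.744
vertex 0.936 -3.435 0.12
vertex 0.686 -2.809 1.68
endloop
endfacet
facet normal -0.147 0.368 0.918
outer loop
vertex 0.032 -3.229 1.744
vertex 0.686 -2.809 1.68
vertex 0.005 -2.507 1.45
endloop
endfacet
facet normal 0.147 -0.368 -0.918
outer loop
vertex 0.936 -3.435 0.12
vertex 0.255 -3.133 -0.11
vertex 0.909 -2.713 -0.174
endloop
endfacet
facet normal 0.989 0.087 0.123
outer loop
vertex 0.936 -3.435 0.12
vertex 0.909 -2.713 -0.174
vertex 0.686 -2.809 1.68
endloop
endfacet
facet normal 0.989 0.087 0.123
outer loop
vertex 0.686 -2.809 1.68
vertex 0.909 -2.713 -0.174
vertex 0.659 -2.087 1.386
endloop
endfacet
facet normal -0.147 0.368 0.918
outer loop
vertex 0.686 -2.809 1.68
vertex 0.659 -2.087 1.386
vertex 0.005 -2.507 1.45
endloop
endfacet

endsolid


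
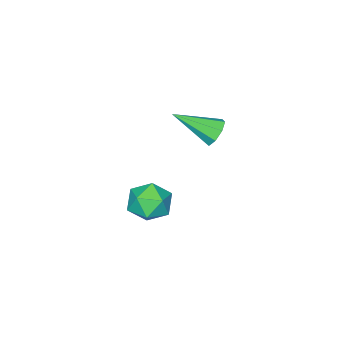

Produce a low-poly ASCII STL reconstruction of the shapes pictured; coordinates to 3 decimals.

solid 
facet normal -0.546 0.668 -0.505
outer loop
vertex -3.744 1.878 0.701
vertex -4.314 1.705 1.088
vertex -3.79 2.18 1.15
endloop
endfacet
facet normal 0.962 0.261 -0.077
outer loop
vertex -3.744 1.878 0.701
vertex -3.79 2.18 1.15
vertex -3.226 0.375 2.092
endloop
endfacet
facet normal -0.546 0.669 -0.505
outer loop
vertex -3.79 2.18 1.15
vertex -4.314 1.705 1.088
vertex -4.142 2.204 1.563
endloop
endfacet
facet normal 0.675 0.496 0.546
outer loop
vertex -3.79 2.18 1.15
vertex -4.142 2.204 1.563
vertex -3.226 0.375 2.092
endloop
endfacet
facet normal -0.546 0.669 -0.505
outer loop
vertex -4.142 2.204 1.563
vertex -4.314 1.705 1.088
vertex -4.595 1.936 1.698
endloop
endfacet
facet normal 0.092 0.319 0.943
outer loop
vertex -4.142 2.204 1.563
vertex -4.595 1.936 1.698
vertex -3.226 0.375 2.092
endloop
endfacet
facet normal -0.546 0.668 -0.505
outer loop
vertex -4.595 1.936 1.698
vertex -4.314 1.705 1.088
vertex -4.883 1.532 1.475
endloop
endfacet
facet normal -0.445 -0.168 0.880
outer loop
vertex -4.595 1.936 1.698
vertex -4.883 1.532 1.475
vertex -3.226 0.375 2.092
endloop
endfacet
facet normal -0.546 0.669 -0.504
outer loop
vertex -4.883 1.532 1.475
vertex -4.314 1.705 1.088
vertex -4.838 1.23 1.026
endloop
endfacet
facet normal -0.620 -0.678 0.394
outer loop
vertex -4.883 1.532 1.475
vertex -4.838 1.23 1.026
vertex -3.226 0.375 2.092
endloop
endfacet
facet normal -0.546 0.669 -0.504
outer loop
vertex -4.838 1.23 1.026
vertex -4.314 1.705 1.088
vertex -4.485 1.207 0.613
endloop
endfacet
facet normal -0.331 -0.914 -0.232
outer loop
vertex -4.838 1.23 1.026
vertex -4.485 1.207 0.613
vertex -3.226 0.375 2.092
endloop
endfacet
facet normal -0.546 0.669 -0.505
outer loop
vertex -4.485 1.207 0.613
vertex -4.314 1.705 1.088
vertex -4.032 1.475 0.478
endloop
endfacet
facet normal 0.249 -0.738 -0.627
outer loop
vertex -4.485 1.207 0.613
vertex -4.032 1.475 0.478
vertex -3.226 0.375 2.092
endloop
endfacet
facet normal -0.546 0.669 -0.505
outer loop
vertex -4.032 1.475 0.478
vertex -4.314 1.705 1.088
vertex -3.744 1.878 0.701
endloop
endfacet
facet normal 0.787 -0.250 -0.564
outer loop
vertex -4.032 1.475 0.478
vertex -3.744 1.878 0.701
vertex -3.226 0.375 2.092
endloop
endfacet
facet normal -0.456 0.470 0.756
outer loop
vertex -3.694 -0.09 -3.397
vertex -3.116 -0.637 -2.709
vertex -2.767 0.286 -3.072
endloop
endfacet
facet normal -0.423 0.888 0.179
outer loop
vertex -3.694 -0.09 -3.397
vertex -2.767 0.286 -3.072
vertex -3.039 0.361 -4.085
endloop
endfacet
facet normal -0.754 0.551 -0.357
outer loop
vertex -3.694 -0.09 -3.397
vertex -3.039 0.361 -4.085
vertex -3.555 -0.516 -4.348
endloop
endfacet
facet normal -0.991 -0.076 -0.111
outer loop
vertex -3.694 -0.09 -3.397
vertex -3.555 -0.516 -4.348
vertex -3.603 -1.133 -3.498
endloop
endfacet
facet normal -0.807 -0.126 0.577
outer loop
vertex -3.694 -0.09 -3.397
vertex -3.603 -1.133 -3.498
vertex -3.116 -0.637 -2.709
endloop
endfacet
facet normal 0.263 0.965 0.001
outer loop
vertex -3.039 0.361 -4.085
vertex -2.767 0.286 -3.072
vertex -2.057 0.093 -3.822
endloop
endfacet
facet normal 0.211 0.288 0.934
outer loop
vertex -2.767 0.286 -3.072
vertex -3.116 -0.637 -2.709
vertex -2.105 -0.524 -2.972
endloop
endfacet
facet normal -0.357 -0.676 0.645
outer loop
vertex -3.116 -0.637 -2.709
vertex -3.603 -1.133 -3.498
vertex -2.621 -1.401 -3.235
endloop
endfacet
facet normal -0.655 -0.593 -0.468
outer loop
vertex -3.603 -1.133 -3.498
vertex -3.555 -0.516 -4.348
vertex -2.893 -1.326 -4.248
endloop
endfacet
facet normal -0.272 0.420 -0.866
outer loop
vertex -3.555 -0.516 -4.348
vertex -3.039 0.361 -4.085
vertex -2.544 -0.403 -4.611
endloop
endfacet
facet normal 0.991 0.076 0.111
outer loop
vertex -1.966 -0.95 -3.923
vertex -2.057 0.093 -3.822
vertex -2.105 -0.524 -2.972
endloop
endfacet
facet normal 0.754 -0.551 0.357
outer loop
vertex -1.966 -0.95 -3.923
vertex -2.105 -0.524 -2.972
vertex -2.621 -1.401 -3.235
endloop
endfacet
facet normal 0.423 -0.888 -0.179
outer loop
vertex -1.966 -0.95 -3.923
vertex -2.621 -1.401 -3.235
vertex -2.893 -1.326 -4.248
endloop
endfacet
facet normal 0.456 -0.470 -0.756
outer loop
vertex -1.966 -0.95 -3.923
vertex -2.893 -1.326 -4.248
vertex -2.544 -0.403 -4.611
endloop
endfacet
facet normal 0.807 0.126 -0.577
outer loop
vertex -1.966 -0.95 -3.923
vertex -2.544 -0.403 -4.611
vertex -2.057 0.093 -3.822
endloop
endfacet
facet normal 0.655 0.593 0.468
outer loop
vertex -2.105 -0.524 -2.972
vertex -2.057 0.093 -3.822
vertex -2.767 0.286 -3.072
endloop
endfacet
facet normal 0.272 -0.420 0.866
outer loop
vertex -2.621 -1.401 -3.235
vertex -2.105 -0.524 -2.972
vertex -3.116 -0.637 -2.709
endloop
endfacet
facet normal -0.263 -0.965 -0.001
outer loop
vertex -2.893 -1.326 -4.248
vertex -2.621 -1.401 -3.235
vertex -3.603 -1.133 -3.498
endloop
endfacet
facet normal -0.211 -0.288 -0.934
outer loop
vertex -2.544 -0.403 -4.611
vertex -2.893 -1.326 -4.248
vertex -3.555 -0.516 -4.348
endloop
endfacet
facet normal 0.357 0.676 -0.645
outer loop
vertex -2.057 0.093 -3.822
vertex -2.544 -0.403 -4.611
vertex -3.039 0.361 -4.085
endloop
endfacet

endsolid


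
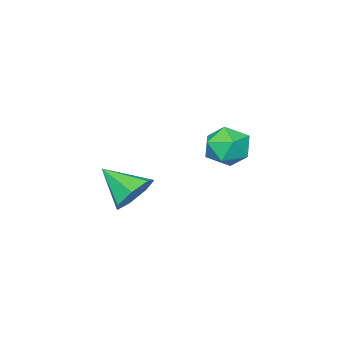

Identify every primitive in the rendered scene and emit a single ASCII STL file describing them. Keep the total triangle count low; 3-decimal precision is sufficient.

solid 
facet normal -0.152 0.826 -0.543
outer loop
vertex 2.609 2.892 0.669
vertex 1.673 2.81 0.807
vertex 2.31 3.275 1.336
endloop
endfacet
facet normal 0.888 -0.092 0.451
outer loop
vertex 2.609 2.892 0.669
vertex 2.31 3.275 1.336
vertex 1.927 1.43 1.713
endloop
endfacet
facet normal -0.152 0.826 -0.543
outer loop
vertex 2.31 3.275 1.336
vertex 1.673 2.81 0.807
vertex 1.531 3.307 1.603
endloop
endfacet
facet normal 0.326 0.124 0.937
outer loop
vertex 2.31 3.275 1.336
vertex 1.531 3.307 1.603
vertex 1.927 1.43 1.713
endloop
endfacet
facet normal -0.152 0.826 -0.543
outer loop
vertex 1.531 3.307 1.603
vertex 1.673 2.81 0.807
vertex 0.859 2.965 1.271
endloop
endfacet
facet normal -0.427 -0.037 0.903
outer loop
vertex 1.531 3.307 1.603
vertex 0.859 2.965 1.271
vertex 1.927 1.43 1.713
endloop
endfacet
facet normal -0.153 0.826 -0.543
outer loop
vertex 0.859 2.965 1.271
vertex 1.673 2.81 0.807
vertex 0.799 2.505 0.589
endloop
endfacet
facet normal -0.808 -0.453 0.377
outer loop
vertex 0.859 2.965 1.271
vertex 0.799 2.505 0.589
vertex 1.927 1.43 1.713
endloop
endfacet
facet normal -0.153 0.826 -0.543
outer loop
vertex 0.799 2.505 0.589
vertex 1.673 2.81 0.807
vertex 1.398 2.275 0.071
endloop
endfacet
facet normal -0.527 -0.813 -0.248
outer loop
vertex 0.799 2.505 0.589
vertex 1.398 2.275 0.071
vertex 1.927 1.43 1.713
endloop
endfacet
facet normal -0.152 0.826 -0.543
outer loop
vertex 1.398 2.275 0.071
vertex 1.673 2.81 0.807
vertex 2.203 2.447 0.107
endloop
endfacet
facet normal 0.202 -0.843 -0.499
outer loop
vertex 1.398 2.275 0.071
vertex 2.203 2.447 0.107
vertex 1.927 1.43 1.713
endloop
endfacet
facet normal -0.152 0.825 -0.543
outer loop
vertex 2.203 2.447 0.107
vertex 1.673 2.81 0.807
vertex 2.609 2.892 0.669
endloop
endfacet
facet normal 0.832 -0.522 -0.188
outer loop
vertex 2.203 2.447 0.107
vertex 2.609 2.892 0.669
vertex 1.927 1.43 1.713
endloop
endfacet
facet normal -0.651 0.756 -0.068
outer loop
vertex -2.644 4.282 1.603
vertex -3.384 3.63 1.445
vertex -3.156 3.91 2.377
endloop
endfacet
facet normal -0.113 0.923 0.369
outer loop
vertex -2.644 4.282 1.603
vertex -3.156 3.91 2.377
vertex -2.164 4.008 2.435
endloop
endfacet
facet normal 0.497 0.868 -0.001
outer loop
vertex -2.644 4.282 1.603
vertex -2.164 4.008 2.435
vertex -1.779 3.787 1.54
endloop
endfacet
facet normal 0.333 0.667 -0.666
outer loop
vertex -2.644 4.282 1.603
vertex -1.779 3.787 1.54
vertex -2.533 3.554 0.929
endloop
endfacet
facet normal -0.376 0.598 -0.708
outer loop
vertex -2.644 4.282 1.603
vertex -2.533 3.554 0.929
vertex -3.384 3.63 1.445
endloop
endfacet
facet normal -0.096 0.439 0.894
outer loop
vertex -2.164 4.008 2.435
vertex -3.156 3.91 2.377
vertex -2.607 3.186 2.791
endloop
endfacet
facet normal -0.968 0.169 0.186
outer loop
vertex -3.156 3.91 2.377
vertex -3.384 3.63 1.445
vertex -3.361 2.953 2.18
endloop
endfacet
facet normal -0.522 -0.086 -0.848
outer loop
vertex -3.384 3.63 1.445
vertex -2.533 3.554 0.929
vertex -2.976 2.732 1.285
endloop
endfacet
facet normal 0.624 0.027 -0.781
outer loop
vertex -2.533 3.554 0.929
vertex -1.779 3.787 1.54
vertex -1.984 2.83 1.343
endloop
endfacet
facet normal 0.889 0.351 0.296
outer loop
vertex -1.779 3.787 1.54
vertex -2.164 4.008 2.435
vertex -1.756 3.11 2.275
endloop
endfacet
facet normal -0.333 -0.667 0.666
outer loop
vertex -2.496 2.458 2.117
vertex -2.607 3.186 2.791
vertex -3.361 2.953 2.18
endloop
endfacet
facet normal -0.497 -0.868 0.001
outer loop
vertex -2.496 2.458 2.117
vertex -3.361 2.953 2.18
vertex -2.976 2.732 1.285
endloop
endfacet
facet normal 0.113 -0.923 -0.369
outer loop
vertex -2.496 2.458 2.117
vertex -2.976 2.732 1.285
vertex -1.984 2.83 1.343
endloop
endfacet
facet normal 0.651 -0.756 0.068
outer loop
vertex -2.496 2.458 2.117
vertex -1.984 2.83 1.343
vertex -1.756 3.11 2.275
endloop
endfacet
facet normal 0.376 -0.598 0.708
outer loop
vertex -2.496 2.458 2.117
vertex -1.756 3.11 2.275
vertex -2.607 3.186 2.791
endloop
endfacet
facet normal -0.624 -0.027 0.781
outer loop
vertex -3.361 2.953 2.18
vertex -2.607 3.186 2.791
vertex -3.156 3.91 2.377
endloop
endfacet
facet normal -0.889 -0.351 -0.296
outer loop
vertex -2.976 2.732 1.285
vertex -3.361 2.953 2.18
vertex -3.384 3.63 1.445
endloop
endfacet
facet normal 0.096 -0.439 -0.894
outer loop
vertex -1.984 2.83 1.343
vertex -2.976 2.732 1.285
vertex -2.533 3.554 0.929
endloop
endfacet
facet normal 0.968 -0.169 -0.186
outer loop
vertex -1.756 3.11 2.275
vertex -1.984 2.83 1.343
vertex -1.779 3.787 1.54
endloop
endfacet
facet normal 0.522 0.086 0.848
outer loop
vertex -2.607 3.186 2.791
vertex -1.756 3.11 2.275
vertex -2.164 4.008 2.435
endloop
endfacet

endsolid


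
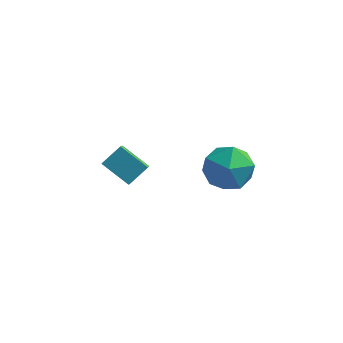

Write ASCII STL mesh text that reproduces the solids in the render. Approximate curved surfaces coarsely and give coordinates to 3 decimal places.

solid 
facet normal -0.959 0.154 0.240
outer loop
vertex 0.887 -3.766 -2.442
vertex 1.119 -4.12 -1.287
vertex 1.23 -2.936 -1.602
endloop
endfacet
facet normal -0.753 0.596 -0.281
outer loop
vertex 0.887 -3.766 -2.442
vertex 1.23 -2.936 -1.602
vertex 1.694 -2.887 -2.74
endloop
endfacet
facet normal -0.523 0.199 -0.829
outer loop
vertex 0.887 -3.766 -2.442
vertex 1.694 -2.887 -2.74
vertex 1.87 -4.041 -3.129
endloop
endfacet
facet normal -0.588 -0.488 -0.646
outer loop
vertex 0.887 -3.766 -2.442
vertex 1.87 -4.041 -3.129
vertex 1.515 -4.803 -2.23
endloop
endfacet
facet normal -0.857 -0.516 0.014
outer loop
vertex 0.887 -3.766 -2.442
vertex 1.515 -4.803 -2.23
vertex 1.119 -4.12 -1.287
endloop
endfacet
facet normal -0.201 0.979 -0.040
outer loop
vertex 1.694 -2.887 -2.74
vertex 1.23 -2.936 -1.602
vertex 2.425 -2.697 -1.77
endloop
endfacet
facet normal -0.535 0.264 0.803
outer loop
vertex 1.23 -2.936 -1.602
vertex 1.119 -4.12 -1.287
vertex 2.07 -3.459 -0.871
endloop
endfacet
facet normal -0.369 -0.819 0.439
outer loop
vertex 1.119 -4.12 -1.287
vertex 1.515 -4.803 -2.23
vertex 2.246 -4.613 -1.26
endloop
endfacet
facet normal 0.066 -0.774 -0.630
outer loop
vertex 1.515 -4.803 -2.23
vertex 1.87 -4.041 -3.129
vertex 2.71 -4.564 -2.398
endloop
endfacet
facet normal 0.170 0.338 -0.926
outer loop
vertex 1.87 -4.041 -3.129
vertex 1.694 -2.887 -2.74
vertex 2.821 -3.38 -2.713
endloop
endfacet
facet normal 0.588 0.488 0.646
outer loop
vertex 3.053 -3.734 -1.558
vertex 2.425 -2.697 -1.77
vertex 2.07 -3.459 -0.871
endloop
endfacet
facet normal 0.523 -0.199 0.829
outer loop
vertex 3.053 -3.734 -1.558
vertex 2.07 -3.459 -0.871
vertex 2.246 -4.613 -1.26
endloop
endfacet
facet normal 0.753 -0.596 0.281
outer loop
vertex 3.053 -3.734 -1.558
vertex 2.246 -4.613 -1.26
vertex 2.71 -4.564 -2.398
endloop
endfacet
facet normal 0.959 -0.154 -0.240
outer loop
vertex 3.053 -3.734 -1.558
vertex 2.71 -4.564 -2.398
vertex 2.821 -3.38 -2.713
endloop
endfacet
facet normal 0.857 0.516 -0.014
outer loop
vertex 3.053 -3.734 -1.558
vertex 2.821 -3.38 -2.713
vertex 2.425 -2.697 -1.77
endloop
endfacet
facet normal -0.066 0.774 0.630
outer loop
vertex 2.07 -3.459 -0.871
vertex 2.425 -2.697 -1.77
vertex 1.23 -2.936 -1.602
endloop
endfacet
facet normal -0.170 -0.338 0.926
outer loop
vertex 2.246 -4.613 -1.26
vertex 2.07 -3.459 -0.871
vertex 1.119 -4.12 -1.287
endloop
endfacet
facet normal 0.201 -0.979 0.040
outer loop
vertex 2.71 -4.564 -2.398
vertex 2.246 -4.613 -1.26
vertex 1.515 -4.803 -2.23
endloop
endfacet
facet normal 0.535 -0.264 -0.803
outer loop
vertex 2.821 -3.38 -2.713
vertex 2.71 -4.564 -2.398
vertex 1.87 -4.041 -3.129
endloop
endfacet
facet normal 0.369 0.819 -0.439
outer loop
vertex 2.425 -2.697 -1.77
vertex 2.821 -3.38 -2.713
vertex 1.694 -2.887 -2.74
endloop
endfacet
facet normal -0.841 0.200 0.503
outer loop
vertex -3.528 -3.477 -3.477
vertex -2.952 -2.765 -2.798
vertex -3.746 -2.631 -4.178
endloop
endfacet
facet normal -0.505 -0.624 -0.596
outer loop
vertex -2.468 -2.935 -4.942
vertex -3.528 -3.477 -3.477
vertex -3.746 -2.631 -4.178
endloop
endfacet
facet normal -0.841 0.199 0.503
outer loop
vertex -3.746 -2.631 -4.178
vertex -2.952 -2.765 -2.798
vertex -3.171 -1.92 -3.499
endloop
endfacet
facet normal -0.195 0.755 -0.626
outer loop
vertex -3.171 -1.92 -3.499
vertex -2.468 -2.935 -4.942
vertex -3.746 -2.631 -4.178
endloop
endfacet
facet normal 0.195 -0.755 0.626
outer loop
vertex -3.528 -3.477 -3.477
vertex -1.674 -3.069 -3.562
vertex -2.952 -2.765 -2.798
endloop
endfacet
facet normal -0.504 -0.625 -0.596
outer loop
vertex -2.249 -3.78 -4.241
vertex -3.528 -3.477 -3.477
vertex -2.468 -2.935 -4.942
endloop
endfacet
facet normal 0.195 -0.755 0.626
outer loop
vertex -2.249 -3.78 -4.241
vertex -1.674 -3.069 -3.562
vertex -3.528 -3.477 -3.477
endloop
endfacet
facet normal 0.505 0.625 0.596
outer loop
vertex -2.952 -2.765 -2.798
vertex -1.674 -3.069 -3.562
vertex -3.171 -1.92 -3.499
endloop
endfacet
facet normal -0.195 0.755 -0.626
outer loop
vertex -1.892 -2.223 -4.263
vertex -2.468 -2.935 -4.942
vertex -3.171 -1.92 -3.499
endloop
endfacet
facet normal 0.504 0.624 0.597
outer loop
vertex -3.171 -1.92 -3.499
vertex -1.674 -3.069 -3.562
vertex -1.892 -2.223 -4.263
endloop
endfacet
facet normal 0.841 -0.200 -0.503
outer loop
vertex -1.892 -2.223 -4.263
vertex -2.249 -3.78 -4.241
vertex -2.468 -2.935 -4.942
endloop
endfacet
facet normal 0.841 -0.200 -0.503
outer loop
vertex -1.674 -3.069 -3.562
vertex -2.249 -3.78 -4.241
vertex -1.892 -2.223 -4.263
endloop
endfacet

endsolid


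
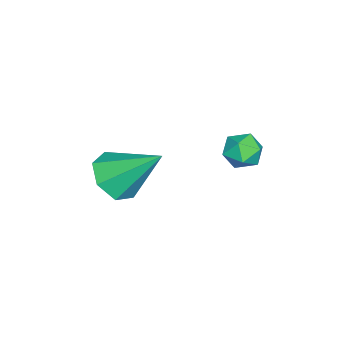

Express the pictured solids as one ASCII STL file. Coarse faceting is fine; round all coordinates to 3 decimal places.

solid 
facet normal -0.033 -0.741 -0.671
outer loop
vertex 1.619 -1.82 1.103
vertex 0.788 -2.093 1.446
vertex 0.964 -1.478 0.758
endloop
endfacet
facet normal 0.560 0.774 -0.296
outer loop
vertex 1.619 -1.82 1.103
vertex 0.964 -1.478 0.758
vertex 0.852 -0.627 2.774
endloop
endfacet
facet normal -0.033 -0.741 -0.671
outer loop
vertex 0.964 -1.478 0.758
vertex 0.788 -2.093 1.446
vertex 0.176 -1.599 0.93
endloop
endfacet
facet normal -0.222 0.894 -0.390
outer loop
vertex 0.964 -1.478 0.758
vertex 0.176 -1.599 0.93
vertex 0.852 -0.627 2.774
endloop
endfacet
facet normal -0.032 -0.741 -0.671
outer loop
vertex 0.176 -1.599 0.93
vertex 0.788 -2.093 1.446
vertex -0.151 -2.093 1.491
endloop
endfacet
facet normal -0.829 0.559 0.009
outer loop
vertex 0.176 -1.599 0.93
vertex -0.151 -2.093 1.491
vertex 0.852 -0.627 2.774
endloop
endfacet
facet normal -0.032 -0.741 -0.671
outer loop
vertex -0.151 -2.093 1.491
vertex 0.788 -2.093 1.446
vertex 0.228 -2.587 2.018
endloop
endfacet
facet normal -0.801 0.024 0.598
outer loop
vertex -0.151 -2.093 1.491
vertex 0.228 -2.587 2.018
vertex 0.852 -0.627 2.774
endloop
endfacet
facet normal -0.033 -0.740 -0.672
outer loop
vertex 0.228 -2.587 2.018
vertex 0.788 -2.093 1.446
vertex 1.029 -2.709 2.113
endloop
endfacet
facet normal -0.159 -0.311 0.937
outer loop
vertex 0.228 -2.587 2.018
vertex 1.029 -2.709 2.113
vertex 0.852 -0.627 2.774
endloop
endfacet
facet normal -0.034 -0.740 -0.671
outer loop
vertex 1.029 -2.709 2.113
vertex 0.788 -2.093 1.446
vertex 1.648 -2.368 1.706
endloop
endfacet
facet normal 0.611 -0.192 0.768
outer loop
vertex 1.029 -2.709 2.113
vertex 1.648 -2.368 1.706
vertex 0.852 -0.627 2.774
endloop
endfacet
facet normal -0.034 -0.740 -0.671
outer loop
vertex 1.648 -2.368 1.706
vertex 0.788 -2.093 1.446
vertex 1.619 -1.82 1.103
endloop
endfacet
facet normal 0.931 0.291 0.220
outer loop
vertex 1.648 -2.368 1.706
vertex 1.619 -1.82 1.103
vertex 0.852 -0.627 2.774
endloop
endfacet
facet normal -0.394 0.766 0.508
outer loop
vertex -0.166 2.099 3.0
vertex -0.081 1.755 3.584
vertex 0.416 2.164 3.353
endloop
endfacet
facet normal -0.061 0.995 -0.082
outer loop
vertex -0.166 2.099 3.0
vertex 0.416 2.164 3.353
vertex 0.434 2.109 2.672
endloop
endfacet
facet normal -0.363 0.674 -0.643
outer loop
vertex -0.166 2.099 3.0
vertex 0.434 2.109 2.672
vertex -0.051 1.667 2.482
endloop
endfacet
facet normal -0.882 0.247 -0.402
outer loop
vertex -0.166 2.099 3.0
vertex -0.051 1.667 2.482
vertex -0.369 1.448 3.046
endloop
endfacet
facet normal -0.901 0.303 0.310
outer loop
vertex -0.166 2.099 3.0
vertex -0.369 1.448 3.046
vertex -0.081 1.755 3.584
endloop
endfacet
facet normal 0.620 0.783 -0.047
outer loop
vertex 0.434 2.109 2.672
vertex 0.416 2.164 3.353
vertex 0.889 1.772 3.054
endloop
endfacet
facet normal 0.081 0.414 0.907
outer loop
vertex 0.416 2.164 3.353
vertex -0.081 1.755 3.584
vertex 0.571 1.553 3.618
endloop
endfacet
facet normal -0.739 -0.333 0.586
outer loop
vertex -0.081 1.755 3.584
vertex -0.369 1.448 3.046
vertex 0.086 1.111 3.428
endloop
endfacet
facet normal -0.708 -0.424 -0.564
outer loop
vertex -0.369 1.448 3.046
vertex -0.051 1.667 2.482
vertex 0.104 1.056 2.747
endloop
endfacet
facet normal 0.132 0.266 -0.955
outer loop
vertex -0.051 1.667 2.482
vertex 0.434 2.109 2.672
vertex 0.601 1.465 2.516
endloop
endfacet
facet normal 0.882 -0.247 0.402
outer loop
vertex 0.686 1.121 3.1
vertex 0.889 1.772 3.054
vertex 0.571 1.553 3.618
endloop
endfacet
facet normal 0.363 -0.674 0.643
outer loop
vertex 0.686 1.121 3.1
vertex 0.571 1.553 3.618
vertex 0.086 1.111 3.428
endloop
endfacet
facet normal 0.061 -0.995 0.082
outer loop
vertex 0.686 1.121 3.1
vertex 0.086 1.111 3.428
vertex 0.104 1.056 2.747
endloop
endfacet
facet normal 0.394 -0.766 -0.508
outer loop
vertex 0.686 1.121 3.1
vertex 0.104 1.056 2.747
vertex 0.601 1.465 2.516
endloop
endfacet
facet normal 0.901 -0.303 -0.310
outer loop
vertex 0.686 1.121 3.1
vertex 0.601 1.465 2.516
vertex 0.889 1.772 3.054
endloop
endfacet
facet normal 0.708 0.424 0.564
outer loop
vertex 0.571 1.553 3.618
vertex 0.889 1.772 3.054
vertex 0.416 2.164 3.353
endloop
endfacet
facet normal -0.132 -0.266 0.955
outer loop
vertex 0.086 1.111 3.428
vertex 0.571 1.553 3.618
vertex -0.081 1.755 3.584
endloop
endfacet
facet normal -0.620 -0.783 0.047
outer loop
vertex 0.104 1.056 2.747
vertex 0.086 1.111 3.428
vertex -0.369 1.448 3.046
endloop
endfacet
facet normal -0.081 -0.414 -0.907
outer loop
vertex 0.601 1.465 2.516
vertex 0.104 1.056 2.747
vertex -0.051 1.667 2.482
endloop
endfacet
facet normal 0.739 0.333 -0.586
outer loop
vertex 0.889 1.772 3.054
vertex 0.601 1.465 2.516
vertex 0.434 2.109 2.672
endloop
endfacet

endsolid


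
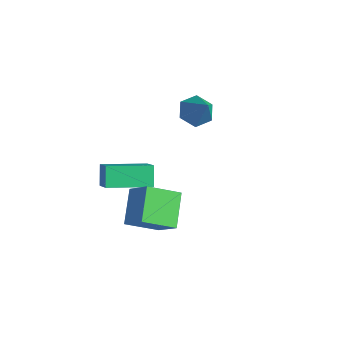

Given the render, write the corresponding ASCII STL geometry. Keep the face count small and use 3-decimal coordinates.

solid 
facet normal -0.598 0.544 0.589
outer loop
vertex 0.882 -2.558 1.345
vertex 1.915 -2.397 2.246
vertex 1.34 -1.229 0.582
endloop
endfacet
facet normal -0.748 -0.117 -0.653
outer loop
vertex 2.345 -2.143 -0.406
vertex 0.882 -2.558 1.345
vertex 1.34 -1.229 0.582
endloop
endfacet
facet normal -0.598 0.544 0.589
outer loop
vertex 1.34 -1.229 0.582
vertex 1.915 -2.397 2.246
vertex 2.373 -1.068 1.483
endloop
endfacet
facet normal 0.287 0.831 -0.477
outer loop
vertex 2.373 -1.068 1.483
vertex 2.345 -2.143 -0.406
vertex 1.34 -1.229 0.582
endloop
endfacet
facet normal -0.287 -0.831 0.477
outer loop
vertex 0.882 -2.558 1.345
vertex 2.92 -3.311 1.258
vertex 1.915 -2.397 2.246
endloop
endfacet
facet normal -0.748 -0.117 -0.653
outer loop
vertex 1.887 -3.472 0.357
vertex 0.882 -2.558 1.345
vertex 2.345 -2.143 -0.406
endloop
endfacet
facet normal -0.287 -0.831 0.477
outer loop
vertex 1.887 -3.472 0.357
vertex 2.92 -3.311 1.258
vertex 0.882 -2.558 1.345
endloop
endfacet
facet normal 0.748 0.117 0.653
outer loop
vertex 1.915 -2.397 2.246
vertex 2.92 -3.311 1.258
vertex 2.373 -1.068 1.483
endloop
endfacet
facet normal 0.287 0.831 -0.477
outer loop
vertex 3.378 -1.982 0.495
vertex 2.345 -2.143 -0.406
vertex 2.373 -1.068 1.483
endloop
endfacet
facet normal 0.748 0.117 0.653
outer loop
vertex 2.373 -1.068 1.483
vertex 2.92 -3.311 1.258
vertex 3.378 -1.982 0.495
endloop
endfacet
facet normal 0.598 -0.544 -0.589
outer loop
vertex 3.378 -1.982 0.495
vertex 1.887 -3.472 0.357
vertex 2.345 -2.143 -0.406
endloop
endfacet
facet normal 0.598 -0.544 -0.589
outer loop
vertex 2.92 -3.311 1.258
vertex 1.887 -3.472 0.357
vertex 3.378 -1.982 0.495
endloop
endfacet
facet normal -0.748 0.246 -0.617
outer loop
vertex -2.121 -2.101 0.391
vertex -1.306 -0.295 0.124
vertex -1.571 -2.471 -0.423
endloop
endfacet
facet normal -0.408 -0.903 0.135
outer loop
vertex -0.554 -2.805 0.416
vertex -2.121 -2.101 0.391
vertex -1.571 -2.471 -0.423
endloop
endfacet
facet normal -0.748 0.246 -0.617
outer loop
vertex -1.571 -2.471 -0.423
vertex -1.306 -0.295 0.124
vertex -0.755 -0.664 -0.691
endloop
endfacet
facet normal 0.524 -0.352 -0.776
outer loop
vertex -0.755 -0.664 -0.691
vertex -0.554 -2.805 0.416
vertex -1.571 -2.471 -0.423
endloop
endfacet
facet normal -0.524 0.351 0.776
outer loop
vertex -2.121 -2.101 0.391
vertex -0.289 -0.629 0.963
vertex -1.306 -0.295 0.124
endloop
endfacet
facet normal -0.408 -0.903 0.133
outer loop
vertex -1.105 -2.436 1.231
vertex -2.121 -2.101 0.391
vertex -0.554 -2.805 0.416
endloop
endfacet
facet normal -0.525 0.352 0.775
outer loop
vertex -1.105 -2.436 1.231
vertex -0.289 -0.629 0.963
vertex -2.121 -2.101 0.391
endloop
endfacet
facet normal 0.407 0.904 -0.134
outer loop
vertex -1.306 -0.295 0.124
vertex -0.289 -0.629 0.963
vertex -0.755 -0.664 -0.691
endloop
endfacet
facet normal 0.525 -0.352 -0.775
outer loop
vertex 0.261 -0.999 0.149
vertex -0.554 -2.805 0.416
vertex -0.755 -0.664 -0.691
endloop
endfacet
facet normal 0.409 0.903 -0.134
outer loop
vertex -0.755 -0.664 -0.691
vertex -0.289 -0.629 0.963
vertex 0.261 -0.999 0.149
endloop
endfacet
facet normal 0.748 -0.246 0.617
outer loop
vertex 0.261 -0.999 0.149
vertex -1.105 -2.436 1.231
vertex -0.554 -2.805 0.416
endloop
endfacet
facet normal 0.748 -0.246 0.617
outer loop
vertex -0.289 -0.629 0.963
vertex -1.105 -2.436 1.231
vertex 0.261 -0.999 0.149
endloop
endfacet
facet normal -0.653 0.075 -0.754
outer loop
vertex -1.339 2.16 1.32
vertex -1.865 2.549 1.814
vertex -1.316 2.977 1.381
endloop
endfacet
facet normal 0.958 -0.006 -0.286
outer loop
vertex -1.339 2.16 1.32
vertex -1.316 2.977 1.381
vertex -0.835 2.431 3.006
endloop
endfacet
facet normal -0.653 0.075 -0.754
outer loop
vertex -1.316 2.977 1.381
vertex -1.865 2.549 1.814
vertex -1.842 3.366 1.875
endloop
endfacet
facet normal 0.635 0.769 0.070
outer loop
vertex -1.316 2.977 1.381
vertex -1.842 3.366 1.875
vertex -0.835 2.431 3.006
endloop
endfacet
facet normal -0.652 0.075 -0.754
outer loop
vertex -1.842 3.366 1.875
vertex -1.865 2.549 1.814
vertex -2.392 2.938 2.308
endloop
endfacet
facet normal -0.056 0.745 0.665
outer loop
vertex -1.842 3.366 1.875
vertex -2.392 2.938 2.308
vertex -0.835 2.431 3.006
endloop
endfacet
facet normal -0.652 0.075 -0.754
outer loop
vertex -2.392 2.938 2.308
vertex -1.865 2.549 1.814
vertex -2.415 2.121 2.247
endloop
endfacet
facet normal -0.423 -0.056 0.904
outer loop
vertex -2.392 2.938 2.308
vertex -2.415 2.121 2.247
vertex -0.835 2.431 3.006
endloop
endfacet
facet normal -0.652 0.075 -0.754
outer loop
vertex -2.415 2.121 2.247
vertex -1.865 2.549 1.814
vertex -1.888 1.732 1.753
endloop
endfacet
facet normal -0.100 -0.831 0.548
outer loop
vertex -2.415 2.121 2.247
vertex -1.888 1.732 1.753
vertex -0.835 2.431 3.006
endloop
endfacet
facet normal -0.653 0.075 -0.754
outer loop
vertex -1.888 1.732 1.753
vertex -1.865 2.549 1.814
vertex -1.339 2.16 1.32
endloop
endfacet
facet normal 0.591 -0.805 -0.047
outer loop
vertex -1.888 1.732 1.753
vertex -1.339 2.16 1.32
vertex -0.835 2.431 3.006
endloop
endfacet

endsolid


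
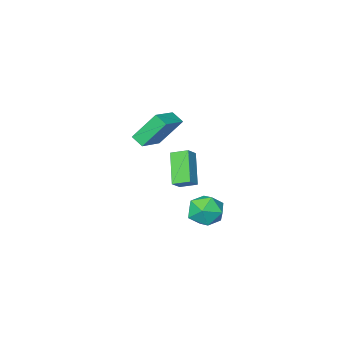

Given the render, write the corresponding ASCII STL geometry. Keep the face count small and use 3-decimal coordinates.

solid 
facet normal -0.803 0.587 -0.099
outer loop
vertex -2.23 -1.083 -3.797
vertex -2.633 -1.46 -2.769
vertex -1.941 -0.522 -2.816
endloop
endfacet
facet normal -0.237 0.872 -0.429
outer loop
vertex -2.23 -1.083 -3.797
vertex -1.941 -0.522 -2.816
vertex -1.136 -0.708 -3.64
endloop
endfacet
facet normal -0.007 0.403 -0.915
outer loop
vertex -2.23 -1.083 -3.797
vertex -1.136 -0.708 -3.64
vertex -1.331 -1.762 -4.103
endloop
endfacet
facet normal -0.430 -0.170 -0.887
outer loop
vertex -2.23 -1.083 -3.797
vertex -1.331 -1.762 -4.103
vertex -2.257 -2.226 -3.565
endloop
endfacet
facet normal -0.922 -0.056 -0.382
outer loop
vertex -2.23 -1.083 -3.797
vertex -2.257 -2.226 -3.565
vertex -2.633 -1.46 -2.769
endloop
endfacet
facet normal 0.279 0.959 0.057
outer loop
vertex -1.136 -0.708 -3.64
vertex -1.941 -0.522 -2.816
vertex -0.863 -0.854 -2.515
endloop
endfacet
facet normal -0.636 0.499 0.589
outer loop
vertex -1.941 -0.522 -2.816
vertex -2.633 -1.46 -2.769
vertex -1.789 -1.318 -1.977
endloop
endfacet
facet normal -0.829 -0.543 0.131
outer loop
vertex -2.633 -1.46 -2.769
vertex -2.257 -2.226 -3.565
vertex -1.984 -2.372 -2.44
endloop
endfacet
facet normal -0.033 -0.728 -0.685
outer loop
vertex -2.257 -2.226 -3.565
vertex -1.331 -1.762 -4.103
vertex -1.179 -2.558 -3.264
endloop
endfacet
facet normal 0.652 0.200 -0.731
outer loop
vertex -1.331 -1.762 -4.103
vertex -1.136 -0.708 -3.64
vertex -0.487 -1.62 -3.311
endloop
endfacet
facet normal 0.430 0.170 0.887
outer loop
vertex -0.89 -1.997 -2.283
vertex -0.863 -0.854 -2.515
vertex -1.789 -1.318 -1.977
endloop
endfacet
facet normal 0.007 -0.403 0.915
outer loop
vertex -0.89 -1.997 -2.283
vertex -1.789 -1.318 -1.977
vertex -1.984 -2.372 -2.44
endloop
endfacet
facet normal 0.237 -0.872 0.429
outer loop
vertex -0.89 -1.997 -2.283
vertex -1.984 -2.372 -2.44
vertex -1.179 -2.558 -3.264
endloop
endfacet
facet normal 0.803 -0.587 0.099
outer loop
vertex -0.89 -1.997 -2.283
vertex -1.179 -2.558 -3.264
vertex -0.487 -1.62 -3.311
endloop
endfacet
facet normal 0.922 0.056 0.382
outer loop
vertex -0.89 -1.997 -2.283
vertex -0.487 -1.62 -3.311
vertex -0.863 -0.854 -2.515
endloop
endfacet
facet normal 0.033 0.728 0.685
outer loop
vertex -1.789 -1.318 -1.977
vertex -0.863 -0.854 -2.515
vertex -1.941 -0.522 -2.816
endloop
endfacet
facet normal -0.652 -0.200 0.731
outer loop
vertex -1.984 -2.372 -2.44
vertex -1.789 -1.318 -1.977
vertex -2.633 -1.46 -2.769
endloop
endfacet
facet normal -0.279 -0.959 -0.057
outer loop
vertex -1.179 -2.558 -3.264
vertex -1.984 -2.372 -2.44
vertex -2.257 -2.226 -3.565
endloop
endfacet
facet normal 0.636 -0.499 -0.589
outer loop
vertex -0.487 -1.62 -3.311
vertex -1.179 -2.558 -3.264
vertex -1.331 -1.762 -4.103
endloop
endfacet
facet normal 0.829 0.543 -0.131
outer loop
vertex -0.863 -0.854 -2.515
vertex -0.487 -1.62 -3.311
vertex -1.136 -0.708 -3.64
endloop
endfacet
facet normal -0.852 -0.417 -0.317
outer loop
vertex 0.658 -3.666 2.533
vertex -0.335 -2.911 4.21
vertex 0.471 -2.957 2.103
endloop
endfacet
facet normal 0.476 -0.361 -0.802
outer loop
vertex 1.995 -2.209 2.67
vertex 0.658 -3.666 2.533
vertex 0.471 -2.957 2.103
endloop
endfacet
facet normal -0.852 -0.418 -0.317
outer loop
vertex 0.471 -2.957 2.103
vertex -0.335 -2.911 4.21
vertex -0.523 -2.202 3.78
endloop
endfacet
facet normal -0.221 0.834 -0.506
outer loop
vertex -0.523 -2.202 3.78
vertex 1.995 -2.209 2.67
vertex 0.471 -2.957 2.103
endloop
endfacet
facet normal 0.221 -0.834 0.506
outer loop
vertex 0.658 -3.666 2.533
vertex 1.189 -2.163 4.777
vertex -0.335 -2.911 4.21
endloop
endfacet
facet normal 0.475 -0.361 -0.803
outer loop
vertex 2.183 -2.918 3.1
vertex 0.658 -3.666 2.533
vertex 1.995 -2.209 2.67
endloop
endfacet
facet normal 0.221 -0.834 0.506
outer loop
vertex 2.183 -2.918 3.1
vertex 1.189 -2.163 4.777
vertex 0.658 -3.666 2.533
endloop
endfacet
facet normal -0.476 0.361 0.802
outer loop
vertex -0.335 -2.911 4.21
vertex 1.189 -2.163 4.777
vertex -0.523 -2.202 3.78
endloop
endfacet
facet normal -0.221 0.834 -0.506
outer loop
vertex 1.002 -1.454 4.347
vertex 1.995 -2.209 2.67
vertex -0.523 -2.202 3.78
endloop
endfacet
facet normal -0.475 0.361 0.802
outer loop
vertex -0.523 -2.202 3.78
vertex 1.189 -2.163 4.777
vertex 1.002 -1.454 4.347
endloop
endfacet
facet normal 0.852 0.418 0.316
outer loop
vertex 1.002 -1.454 4.347
vertex 2.183 -2.918 3.1
vertex 1.995 -2.209 2.67
endloop
endfacet
facet normal 0.852 0.417 0.317
outer loop
vertex 1.189 -2.163 4.777
vertex 2.183 -2.918 3.1
vertex 1.002 -1.454 4.347
endloop
endfacet
facet normal -0.589 0.733 0.341
outer loop
vertex -1.531 -3.223 0.837
vertex -0.774 -1.888 -0.726
vertex -2.203 -3.501 0.273
endloop
endfacet
facet normal -0.346 -0.610 0.713
outer loop
vertex -1.566 -4.292 -0.094
vertex -1.531 -3.223 0.837
vertex -2.203 -3.501 0.273
endloop
endfacet
facet normal -0.589 0.733 0.340
outer loop
vertex -2.203 -3.501 0.273
vertex -0.774 -1.888 -0.726
vertex -1.445 -2.166 -1.289
endloop
endfacet
facet normal -0.730 -0.303 -0.613
outer loop
vertex -1.445 -2.166 -1.289
vertex -1.566 -4.292 -0.094
vertex -2.203 -3.501 0.273
endloop
endfacet
facet normal 0.730 0.303 0.613
outer loop
vertex -1.531 -3.223 0.837
vertex -0.137 -2.679 -1.093
vertex -0.774 -1.888 -0.726
endloop
endfacet
facet normal -0.346 -0.610 0.713
outer loop
vertex -0.895 -4.014 0.469
vertex -1.531 -3.223 0.837
vertex -1.566 -4.292 -0.094
endloop
endfacet
facet normal 0.730 0.302 0.613
outer loop
vertex -0.895 -4.014 0.469
vertex -0.137 -2.679 -1.093
vertex -1.531 -3.223 0.837
endloop
endfacet
facet normal 0.346 0.610 -0.713
outer loop
vertex -0.774 -1.888 -0.726
vertex -0.137 -2.679 -1.093
vertex -1.445 -2.166 -1.289
endloop
endfacet
facet normal -0.731 -0.303 -0.612
outer loop
vertex -0.809 -2.957 -1.657
vertex -1.566 -4.292 -0.094
vertex -1.445 -2.166 -1.289
endloop
endfacet
facet normal 0.346 0.610 -0.713
outer loop
vertex -1.445 -2.166 -1.289
vertex -0.137 -2.679 -1.093
vertex -0.809 -2.957 -1.657
endloop
endfacet
facet normal 0.589 -0.733 -0.340
outer loop
vertex -0.809 -2.957 -1.657
vertex -0.895 -4.014 0.469
vertex -1.566 -4.292 -0.094
endloop
endfacet
facet normal 0.589 -0.733 -0.341
outer loop
vertex -0.137 -2.679 -1.093
vertex -0.895 -4.014 0.469
vertex -0.809 -2.957 -1.657
endloop
endfacet

endsolid
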